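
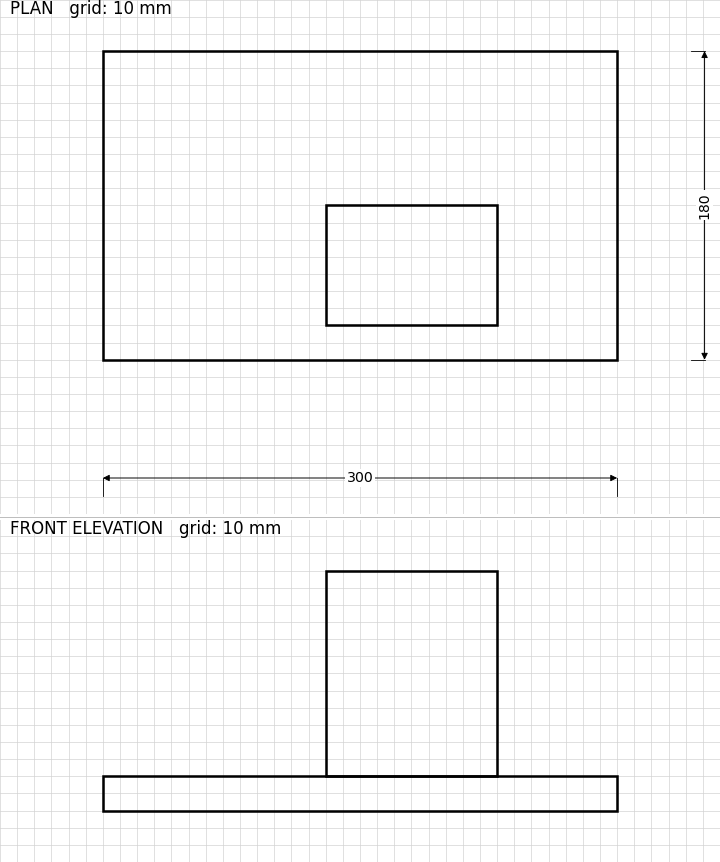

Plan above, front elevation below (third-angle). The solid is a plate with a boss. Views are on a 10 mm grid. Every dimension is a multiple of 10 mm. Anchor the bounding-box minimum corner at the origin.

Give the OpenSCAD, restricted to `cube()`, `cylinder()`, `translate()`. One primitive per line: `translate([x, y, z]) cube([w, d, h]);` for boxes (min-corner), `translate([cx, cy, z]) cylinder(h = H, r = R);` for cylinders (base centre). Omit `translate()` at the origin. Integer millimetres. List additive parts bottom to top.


cube([300, 180, 20]);
translate([130, 20, 20]) cube([100, 70, 120]);


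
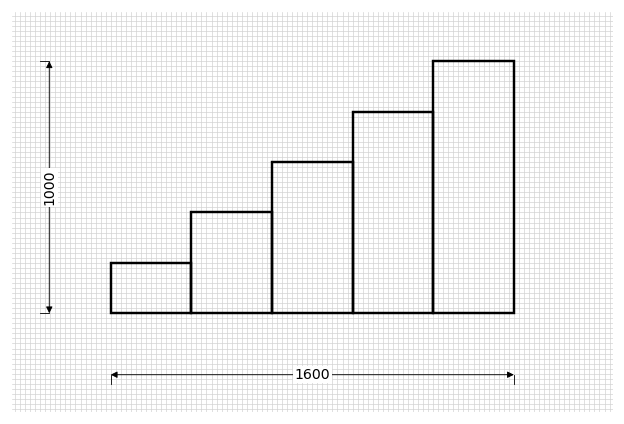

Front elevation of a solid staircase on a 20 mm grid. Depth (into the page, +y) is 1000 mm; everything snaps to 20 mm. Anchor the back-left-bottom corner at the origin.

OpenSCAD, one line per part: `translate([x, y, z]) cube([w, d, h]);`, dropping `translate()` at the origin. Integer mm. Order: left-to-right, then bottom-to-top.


cube([320, 1000, 200]);
translate([320, 0, 0]) cube([320, 1000, 400]);
translate([640, 0, 0]) cube([320, 1000, 600]);
translate([960, 0, 0]) cube([320, 1000, 800]);
translate([1280, 0, 0]) cube([320, 1000, 1000]);


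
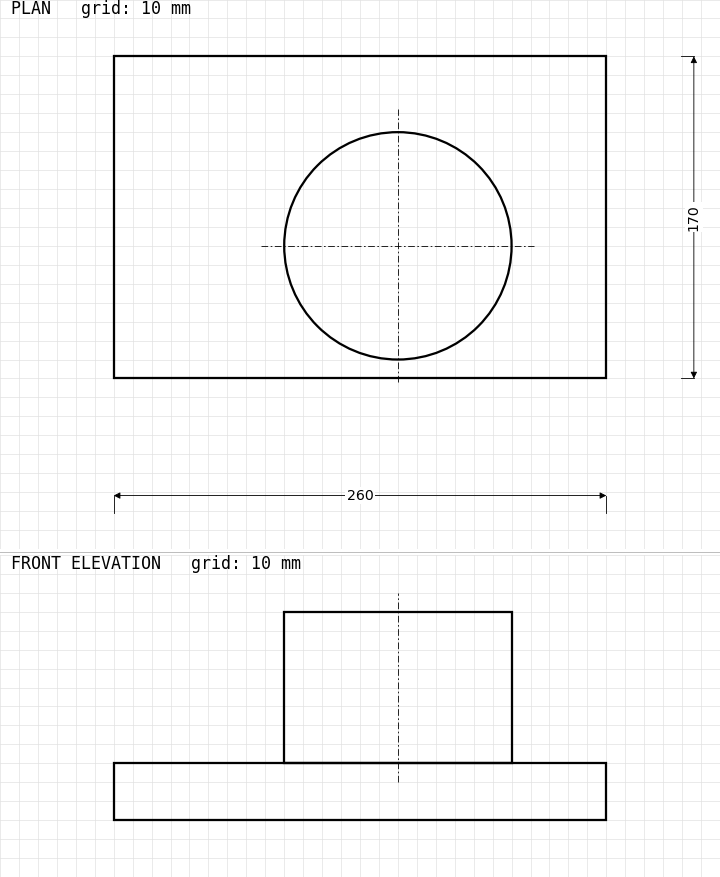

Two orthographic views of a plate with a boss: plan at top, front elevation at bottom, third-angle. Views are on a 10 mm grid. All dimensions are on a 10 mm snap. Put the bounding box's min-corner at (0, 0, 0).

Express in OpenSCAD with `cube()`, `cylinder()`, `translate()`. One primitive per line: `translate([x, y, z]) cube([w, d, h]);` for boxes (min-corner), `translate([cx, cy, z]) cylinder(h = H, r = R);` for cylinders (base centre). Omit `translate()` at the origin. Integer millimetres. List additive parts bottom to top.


cube([260, 170, 30]);
translate([150, 70, 30]) cylinder(h = 80, r = 60);


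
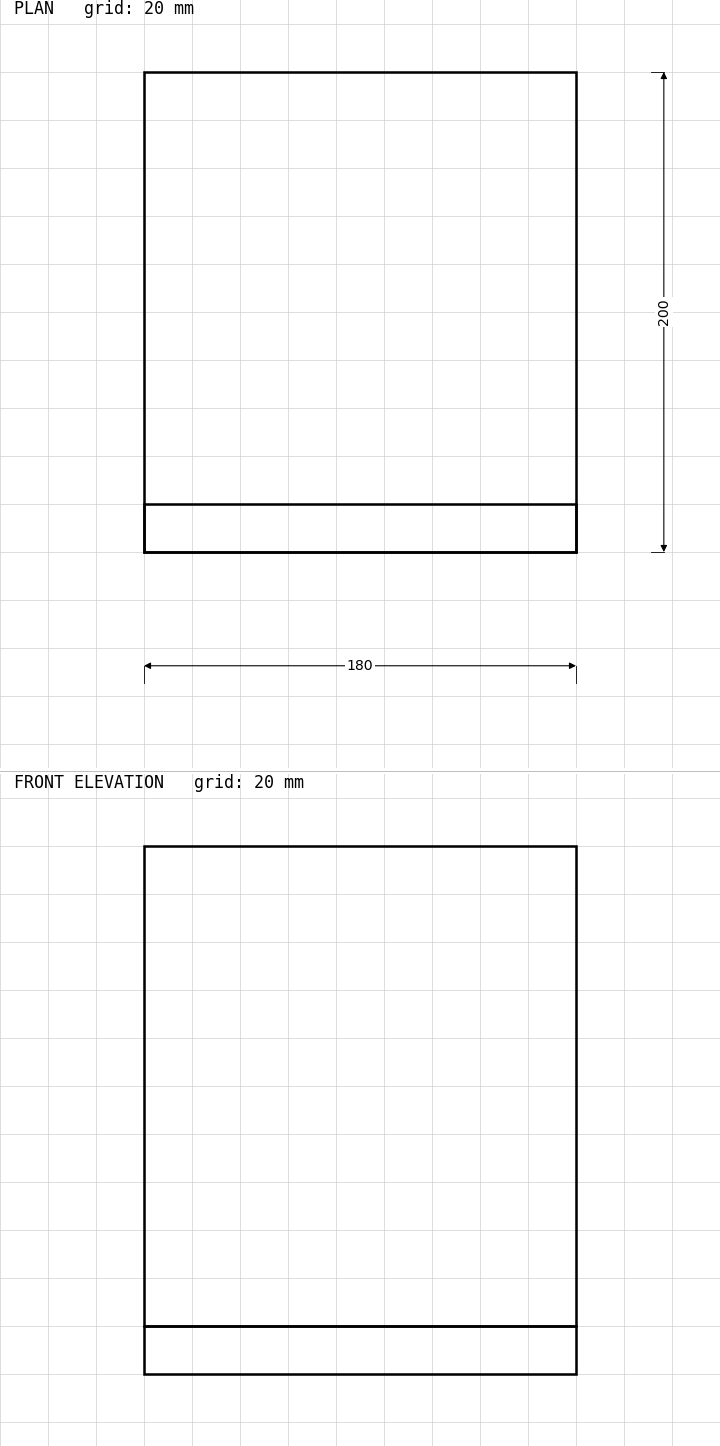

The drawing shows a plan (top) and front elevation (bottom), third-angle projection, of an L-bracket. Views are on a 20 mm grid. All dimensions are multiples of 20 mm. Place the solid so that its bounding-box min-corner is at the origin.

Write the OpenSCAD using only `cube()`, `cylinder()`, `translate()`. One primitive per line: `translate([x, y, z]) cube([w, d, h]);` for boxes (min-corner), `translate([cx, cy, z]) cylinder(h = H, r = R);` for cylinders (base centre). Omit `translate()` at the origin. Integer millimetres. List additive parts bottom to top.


cube([180, 200, 20]);
translate([0, 0, 20]) cube([180, 20, 200]);


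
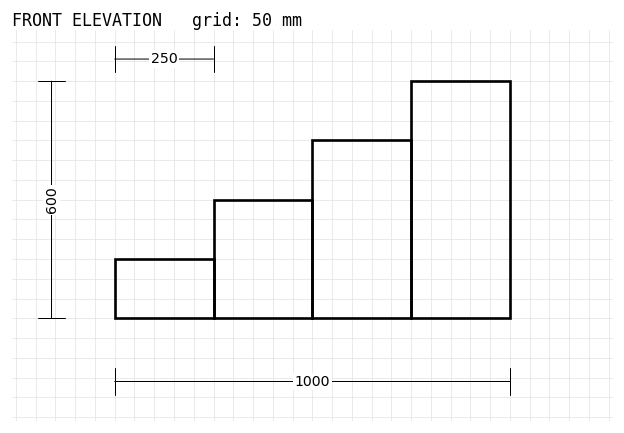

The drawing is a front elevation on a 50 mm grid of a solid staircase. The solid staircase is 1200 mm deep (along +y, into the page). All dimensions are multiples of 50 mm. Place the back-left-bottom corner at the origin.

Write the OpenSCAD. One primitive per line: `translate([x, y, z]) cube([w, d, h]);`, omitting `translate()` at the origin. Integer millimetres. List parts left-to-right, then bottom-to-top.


cube([250, 1200, 150]);
translate([250, 0, 0]) cube([250, 1200, 300]);
translate([500, 0, 0]) cube([250, 1200, 450]);
translate([750, 0, 0]) cube([250, 1200, 600]);


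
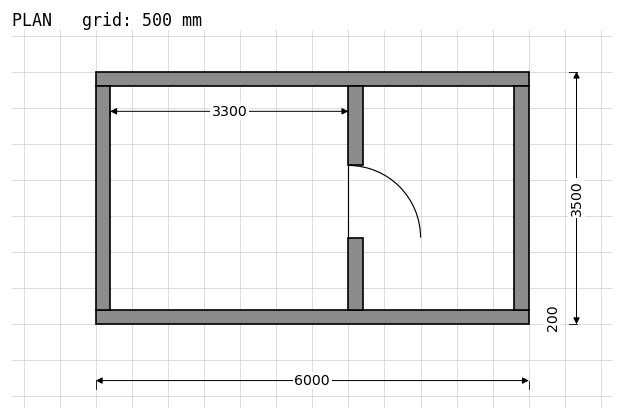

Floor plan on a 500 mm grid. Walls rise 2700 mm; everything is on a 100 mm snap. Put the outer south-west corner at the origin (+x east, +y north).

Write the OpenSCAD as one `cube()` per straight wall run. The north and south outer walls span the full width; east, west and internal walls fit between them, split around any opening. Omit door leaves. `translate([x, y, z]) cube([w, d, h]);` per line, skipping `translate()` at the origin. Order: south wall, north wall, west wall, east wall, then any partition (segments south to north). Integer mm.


cube([6000, 200, 2700]);
translate([0, 3300, 0]) cube([6000, 200, 2700]);
translate([0, 200, 0]) cube([200, 3100, 2700]);
translate([5800, 200, 0]) cube([200, 3100, 2700]);
translate([3500, 200, 0]) cube([200, 1000, 2700]);
translate([3500, 2200, 0]) cube([200, 1100, 2700]);


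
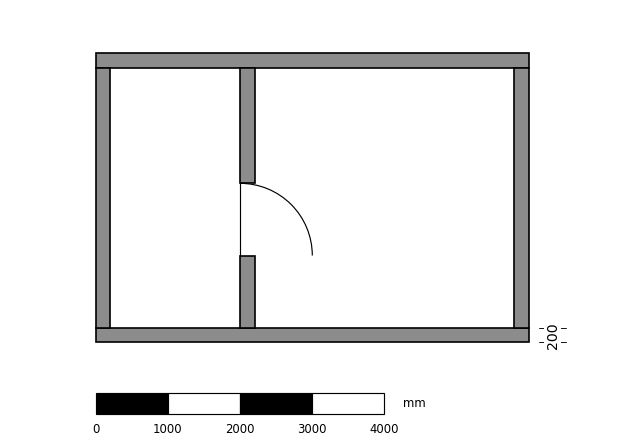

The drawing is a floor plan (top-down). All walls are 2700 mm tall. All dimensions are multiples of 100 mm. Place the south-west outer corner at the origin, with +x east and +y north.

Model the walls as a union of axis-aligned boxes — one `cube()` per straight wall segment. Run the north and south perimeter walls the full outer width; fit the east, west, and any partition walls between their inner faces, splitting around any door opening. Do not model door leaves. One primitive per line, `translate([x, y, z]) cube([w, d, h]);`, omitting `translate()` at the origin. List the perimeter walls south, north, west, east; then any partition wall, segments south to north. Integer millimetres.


cube([6000, 200, 2700]);
translate([0, 3800, 0]) cube([6000, 200, 2700]);
translate([0, 200, 0]) cube([200, 3600, 2700]);
translate([5800, 200, 0]) cube([200, 3600, 2700]);
translate([2000, 200, 0]) cube([200, 1000, 2700]);
translate([2000, 2200, 0]) cube([200, 1600, 2700]);


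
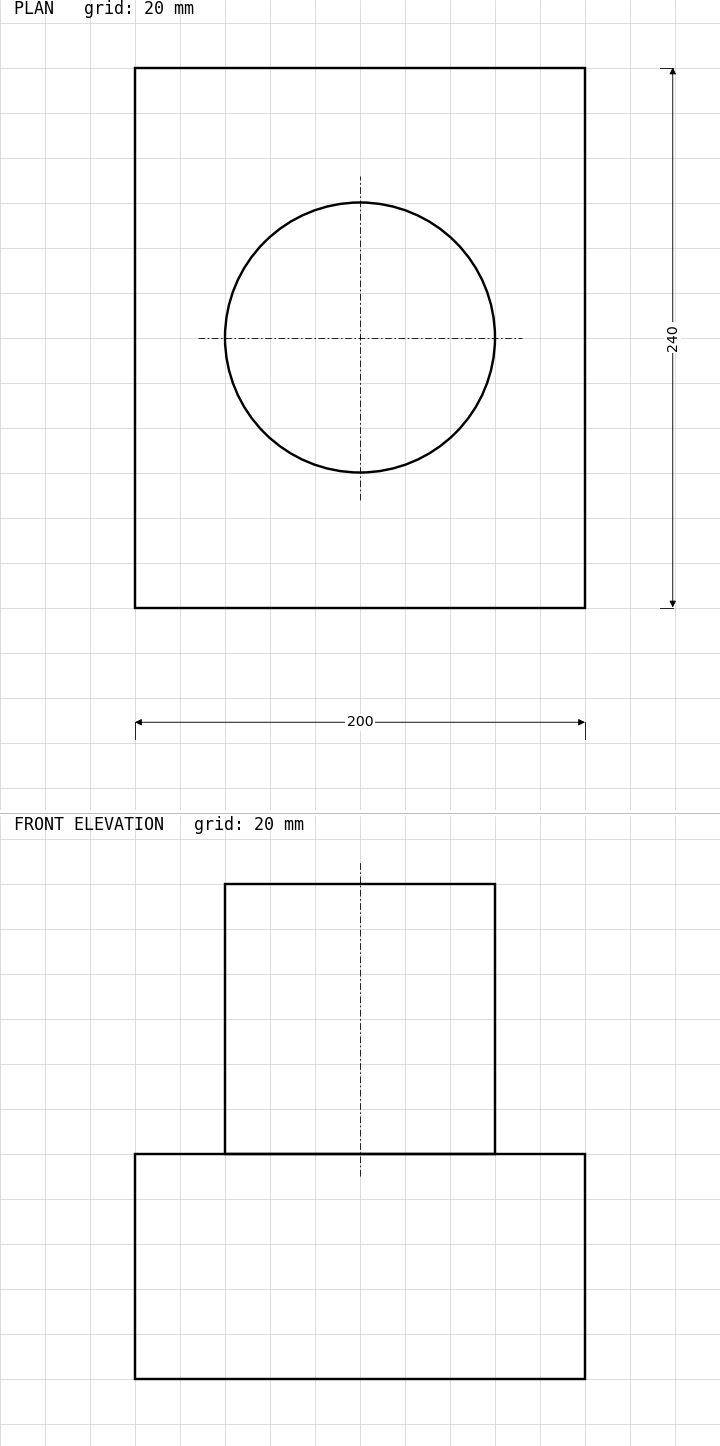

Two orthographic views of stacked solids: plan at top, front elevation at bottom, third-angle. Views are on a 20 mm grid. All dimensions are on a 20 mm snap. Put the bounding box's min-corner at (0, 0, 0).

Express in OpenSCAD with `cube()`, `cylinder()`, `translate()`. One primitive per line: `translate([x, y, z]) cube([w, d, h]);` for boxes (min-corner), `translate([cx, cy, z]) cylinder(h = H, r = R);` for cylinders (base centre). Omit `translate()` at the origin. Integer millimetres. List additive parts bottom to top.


cube([200, 240, 100]);
translate([100, 120, 100]) cylinder(h = 120, r = 60);


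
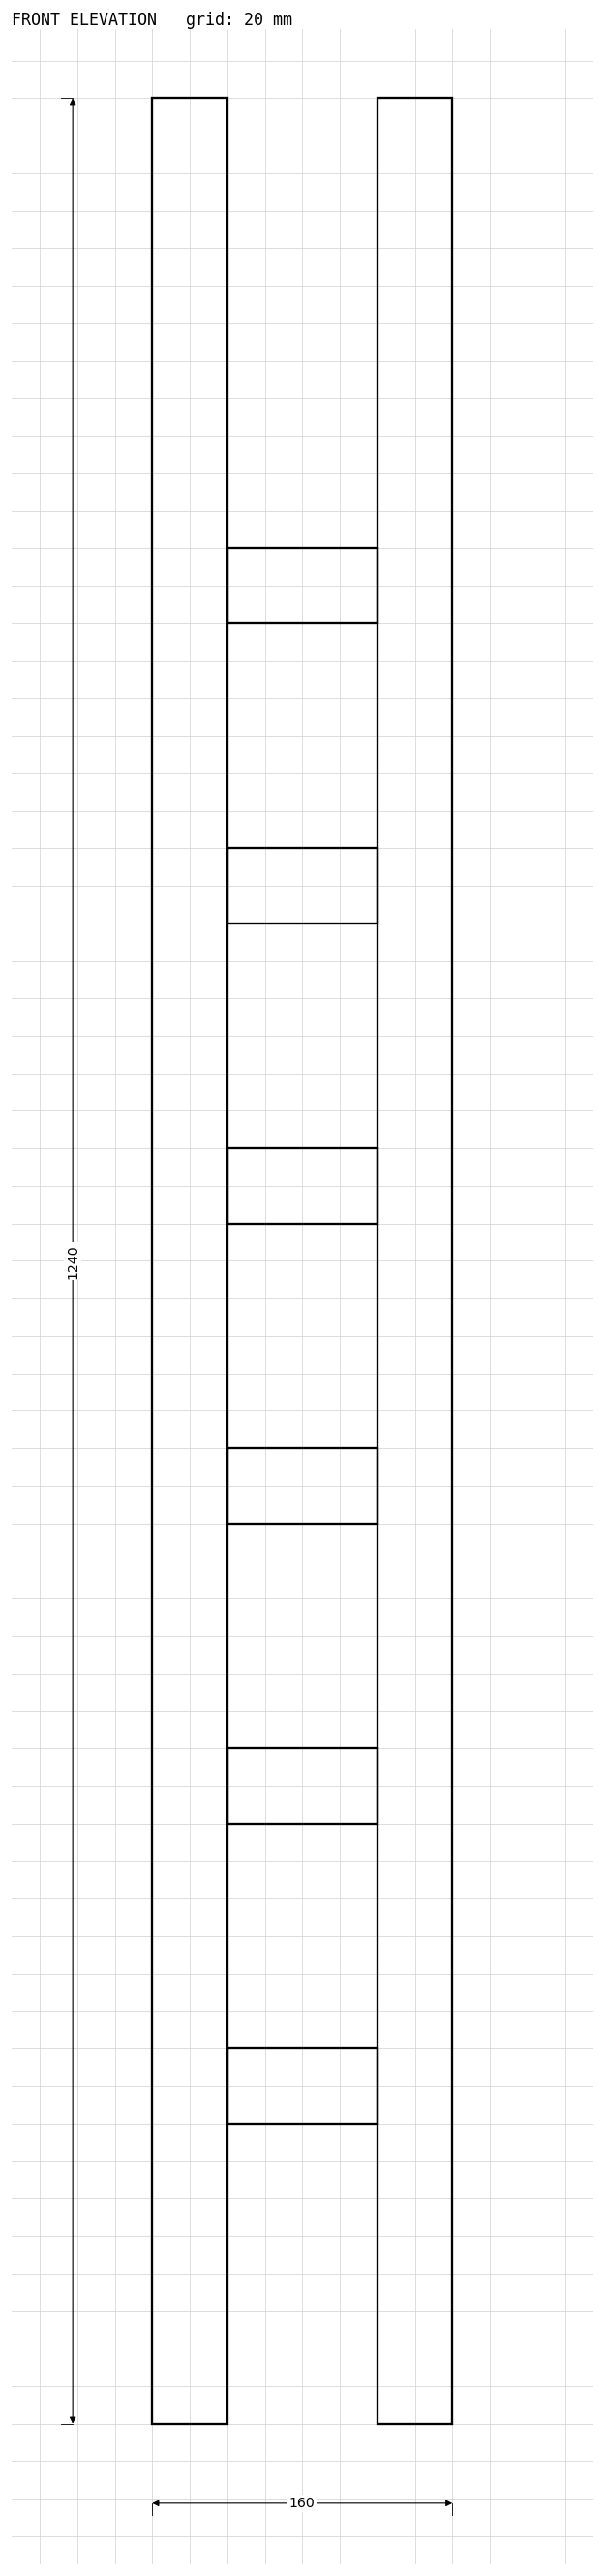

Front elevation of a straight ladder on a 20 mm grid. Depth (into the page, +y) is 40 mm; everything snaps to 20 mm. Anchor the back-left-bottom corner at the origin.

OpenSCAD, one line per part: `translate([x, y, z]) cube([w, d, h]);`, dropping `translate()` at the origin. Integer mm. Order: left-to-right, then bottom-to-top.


cube([40, 40, 1240]);
translate([40, 0, 160]) cube([80, 40, 40]);
translate([40, 0, 320]) cube([80, 40, 40]);
translate([40, 0, 480]) cube([80, 40, 40]);
translate([40, 0, 640]) cube([80, 40, 40]);
translate([40, 0, 800]) cube([80, 40, 40]);
translate([40, 0, 960]) cube([80, 40, 40]);
translate([120, 0, 0]) cube([40, 40, 1240]);


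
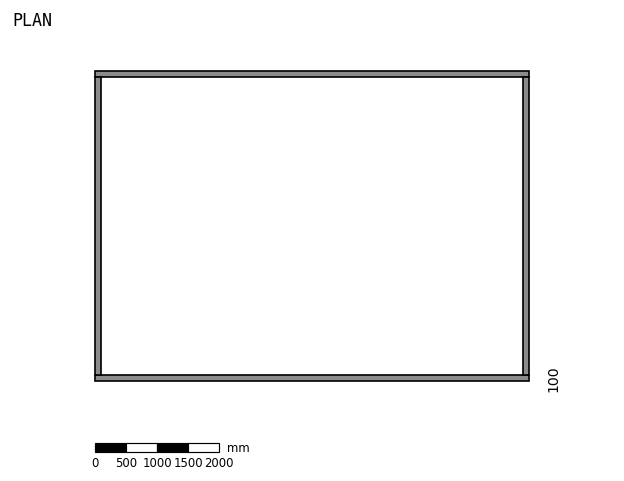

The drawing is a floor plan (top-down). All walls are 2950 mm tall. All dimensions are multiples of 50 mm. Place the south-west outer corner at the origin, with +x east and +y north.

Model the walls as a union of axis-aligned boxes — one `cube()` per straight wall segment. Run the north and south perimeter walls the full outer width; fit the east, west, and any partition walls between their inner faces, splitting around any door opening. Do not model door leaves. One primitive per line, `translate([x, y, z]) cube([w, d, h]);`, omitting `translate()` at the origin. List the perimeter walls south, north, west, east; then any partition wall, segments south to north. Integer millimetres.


cube([7000, 100, 2950]);
translate([0, 4900, 0]) cube([7000, 100, 2950]);
translate([0, 100, 0]) cube([100, 4800, 2950]);
translate([6900, 100, 0]) cube([100, 4800, 2950]);


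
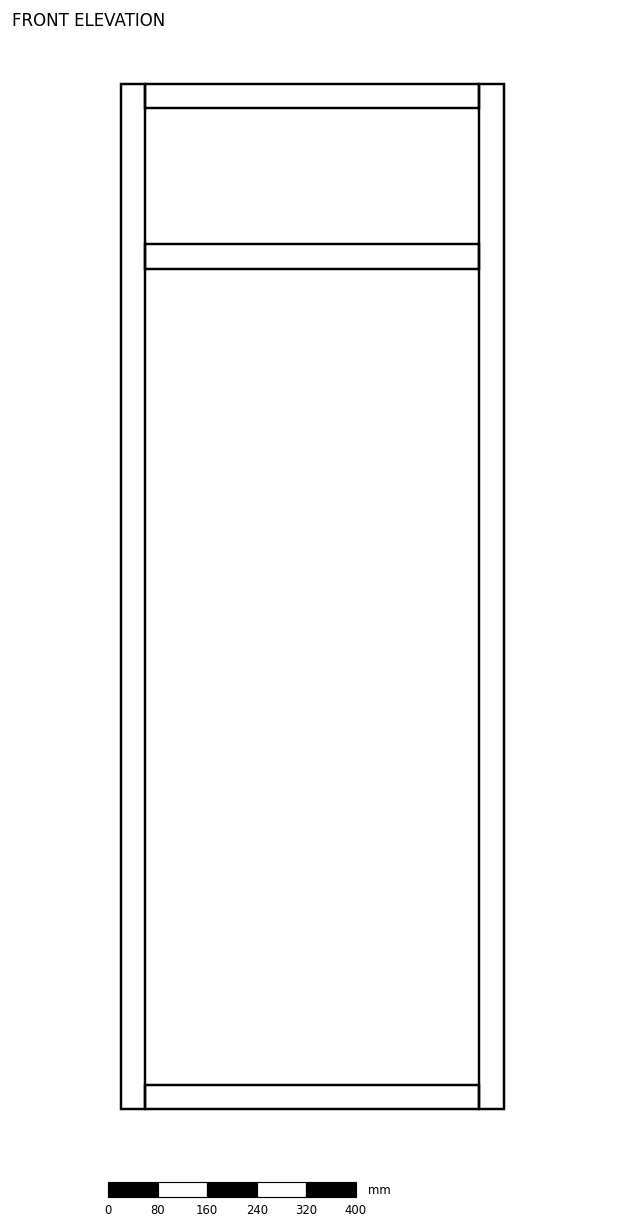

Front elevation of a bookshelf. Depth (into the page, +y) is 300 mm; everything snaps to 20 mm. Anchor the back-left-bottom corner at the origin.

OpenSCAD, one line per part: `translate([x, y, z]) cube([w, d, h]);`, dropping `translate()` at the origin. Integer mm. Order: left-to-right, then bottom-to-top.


cube([40, 300, 1660]);
translate([40, 0, 0]) cube([540, 300, 40]);
translate([40, 0, 1360]) cube([540, 300, 40]);
translate([40, 0, 1620]) cube([540, 300, 40]);
translate([580, 0, 0]) cube([40, 300, 1660]);


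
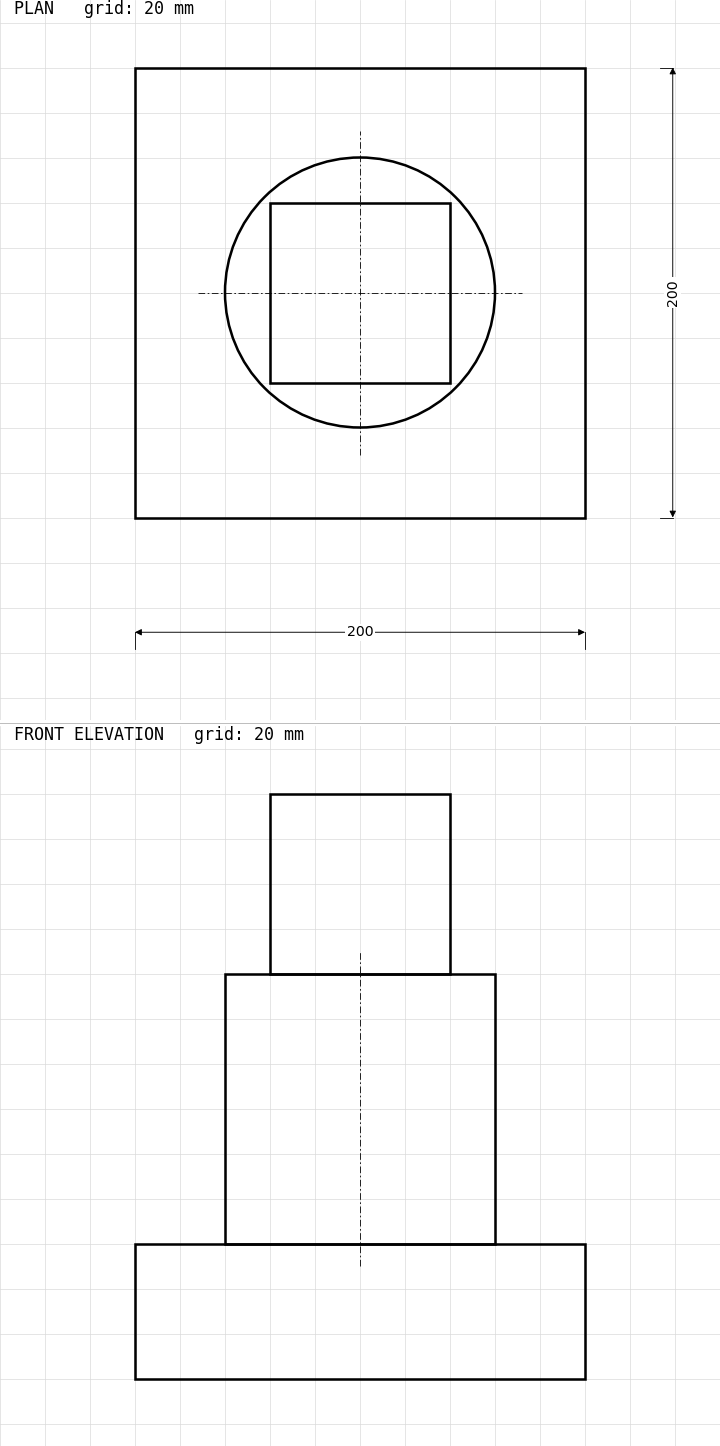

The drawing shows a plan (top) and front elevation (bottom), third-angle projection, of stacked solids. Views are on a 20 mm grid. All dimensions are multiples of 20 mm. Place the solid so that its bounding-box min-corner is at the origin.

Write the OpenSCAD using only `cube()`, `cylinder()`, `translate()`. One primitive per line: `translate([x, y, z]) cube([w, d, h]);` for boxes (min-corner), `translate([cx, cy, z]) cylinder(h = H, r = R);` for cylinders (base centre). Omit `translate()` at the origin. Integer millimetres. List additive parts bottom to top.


cube([200, 200, 60]);
translate([100, 100, 60]) cylinder(h = 120, r = 60);
translate([60, 60, 180]) cube([80, 80, 80]);


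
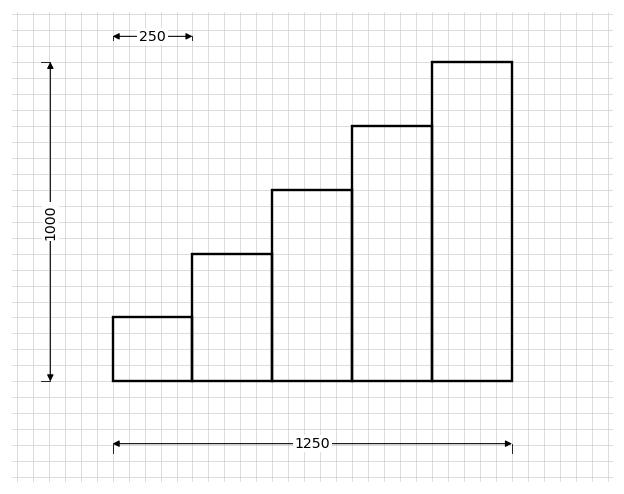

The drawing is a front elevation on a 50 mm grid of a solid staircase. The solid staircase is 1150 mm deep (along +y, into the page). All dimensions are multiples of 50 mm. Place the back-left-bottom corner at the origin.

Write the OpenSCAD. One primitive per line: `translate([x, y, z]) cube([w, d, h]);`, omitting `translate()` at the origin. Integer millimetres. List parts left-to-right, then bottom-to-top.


cube([250, 1150, 200]);
translate([250, 0, 0]) cube([250, 1150, 400]);
translate([500, 0, 0]) cube([250, 1150, 600]);
translate([750, 0, 0]) cube([250, 1150, 800]);
translate([1000, 0, 0]) cube([250, 1150, 1000]);


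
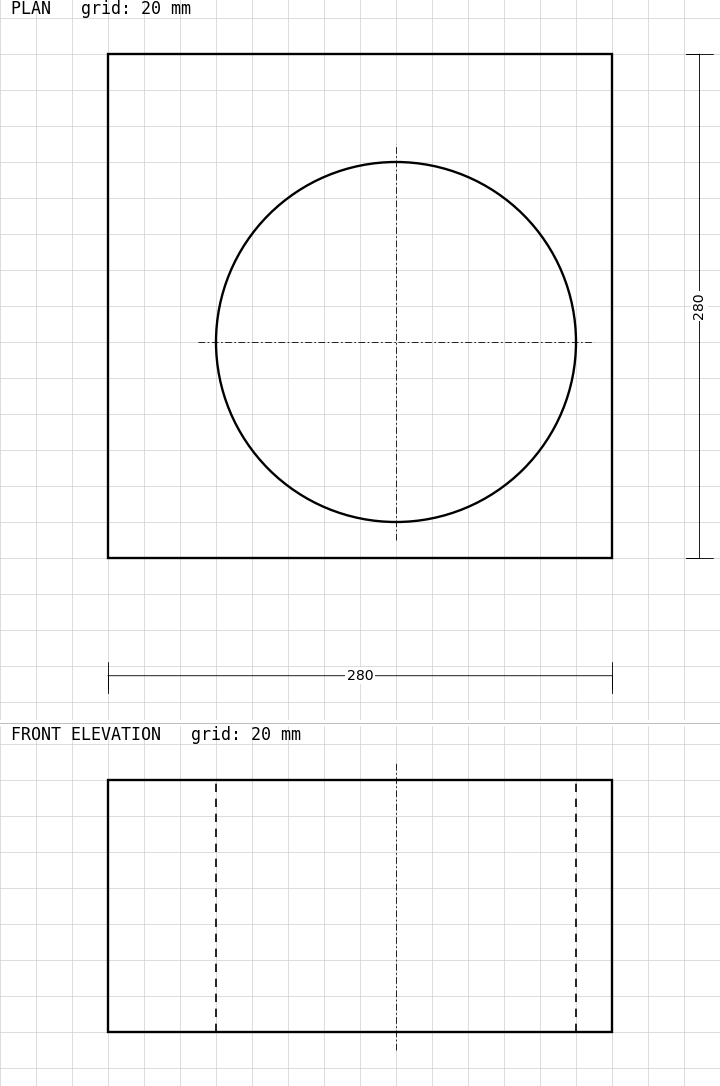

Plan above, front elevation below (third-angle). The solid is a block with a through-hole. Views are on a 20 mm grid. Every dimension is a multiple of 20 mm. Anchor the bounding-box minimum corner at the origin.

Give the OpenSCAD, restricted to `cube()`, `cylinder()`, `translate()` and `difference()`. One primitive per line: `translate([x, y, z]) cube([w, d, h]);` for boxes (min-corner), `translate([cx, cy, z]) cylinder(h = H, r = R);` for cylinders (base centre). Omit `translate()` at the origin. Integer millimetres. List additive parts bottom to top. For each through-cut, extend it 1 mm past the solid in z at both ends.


difference() {
  cube([280, 280, 140]);
  translate([160, 120, -1]) cylinder(h = 142, r = 100);
}


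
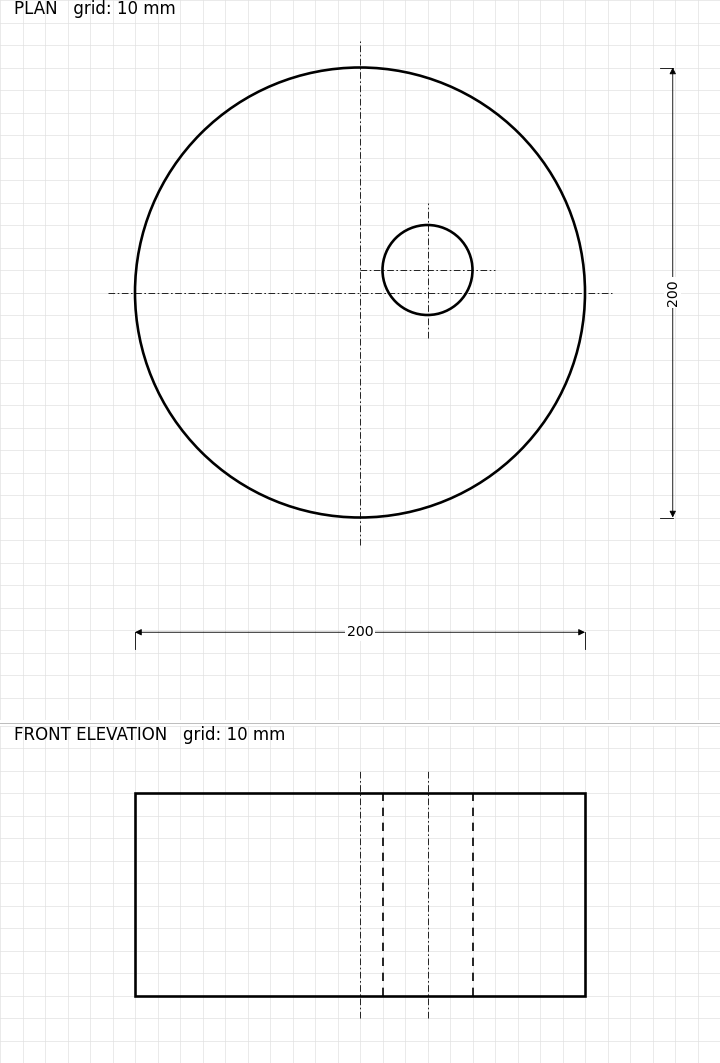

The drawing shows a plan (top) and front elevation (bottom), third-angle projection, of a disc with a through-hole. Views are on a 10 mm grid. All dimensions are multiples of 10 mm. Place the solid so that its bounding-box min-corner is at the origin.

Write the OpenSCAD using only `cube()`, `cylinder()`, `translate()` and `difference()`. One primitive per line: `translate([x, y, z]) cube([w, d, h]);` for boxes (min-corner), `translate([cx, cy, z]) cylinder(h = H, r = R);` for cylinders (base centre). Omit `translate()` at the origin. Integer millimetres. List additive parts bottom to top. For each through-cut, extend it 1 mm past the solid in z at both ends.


difference() {
  translate([100, 100, 0]) cylinder(h = 90, r = 100);
  translate([130, 110, -1]) cylinder(h = 92, r = 20);
}


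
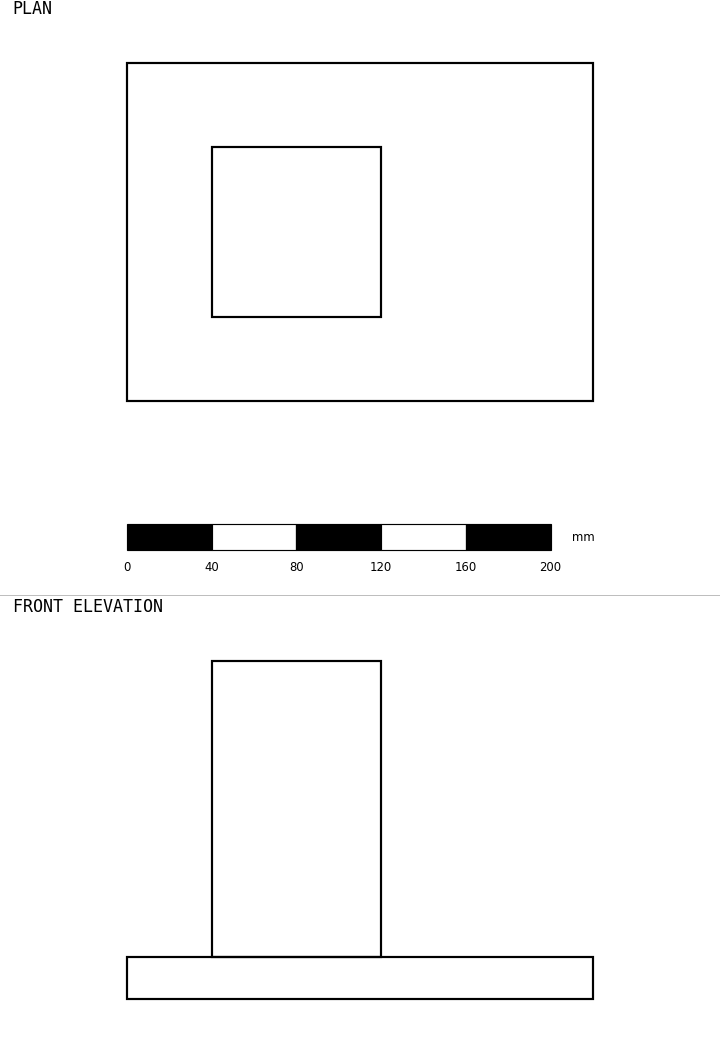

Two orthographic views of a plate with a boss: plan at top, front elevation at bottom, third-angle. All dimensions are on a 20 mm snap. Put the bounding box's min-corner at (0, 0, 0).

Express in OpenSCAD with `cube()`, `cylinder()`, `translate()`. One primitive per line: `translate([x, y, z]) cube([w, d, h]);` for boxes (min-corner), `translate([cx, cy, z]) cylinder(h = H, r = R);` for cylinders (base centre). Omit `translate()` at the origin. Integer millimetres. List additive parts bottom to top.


cube([220, 160, 20]);
translate([40, 40, 20]) cube([80, 80, 140]);


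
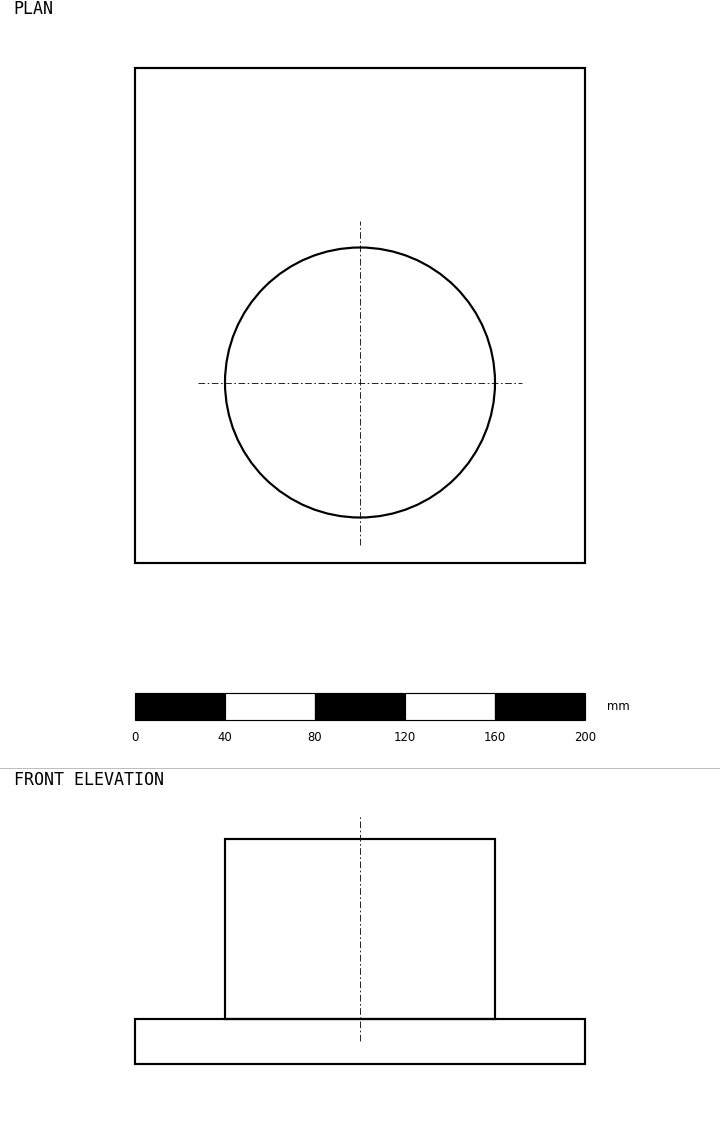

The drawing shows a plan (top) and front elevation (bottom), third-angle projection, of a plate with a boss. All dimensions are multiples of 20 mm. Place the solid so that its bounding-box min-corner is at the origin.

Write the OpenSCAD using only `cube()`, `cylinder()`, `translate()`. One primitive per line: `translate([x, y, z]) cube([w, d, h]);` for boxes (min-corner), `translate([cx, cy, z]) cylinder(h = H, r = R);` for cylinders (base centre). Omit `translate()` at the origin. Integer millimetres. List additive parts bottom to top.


cube([200, 220, 20]);
translate([100, 80, 20]) cylinder(h = 80, r = 60);


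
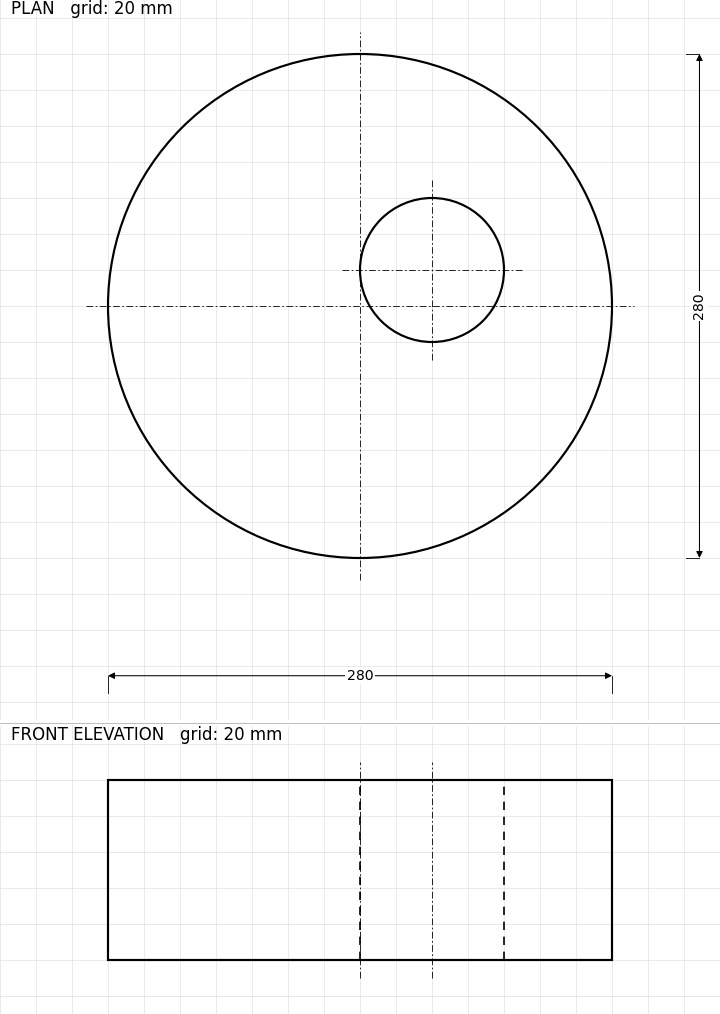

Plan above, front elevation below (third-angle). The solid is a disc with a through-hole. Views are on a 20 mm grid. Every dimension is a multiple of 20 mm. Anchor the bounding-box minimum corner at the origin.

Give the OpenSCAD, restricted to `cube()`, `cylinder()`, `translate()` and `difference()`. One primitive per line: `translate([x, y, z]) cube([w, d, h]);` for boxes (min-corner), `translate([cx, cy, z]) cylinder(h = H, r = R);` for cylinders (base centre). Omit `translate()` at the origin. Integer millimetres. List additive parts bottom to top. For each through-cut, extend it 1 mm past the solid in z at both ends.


difference() {
  translate([140, 140, 0]) cylinder(h = 100, r = 140);
  translate([180, 160, -1]) cylinder(h = 102, r = 40);
}


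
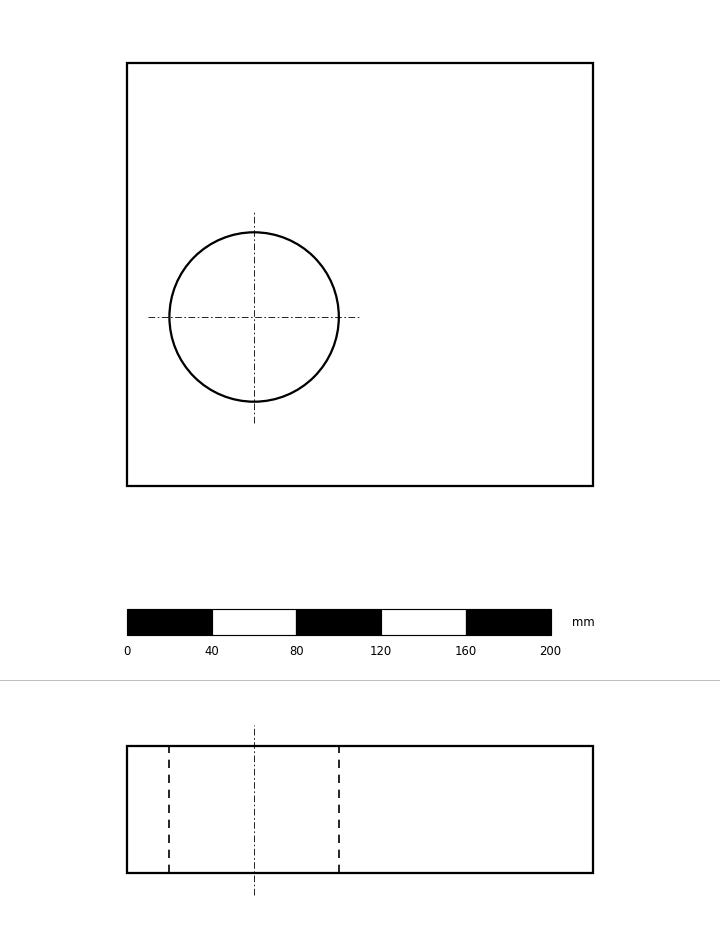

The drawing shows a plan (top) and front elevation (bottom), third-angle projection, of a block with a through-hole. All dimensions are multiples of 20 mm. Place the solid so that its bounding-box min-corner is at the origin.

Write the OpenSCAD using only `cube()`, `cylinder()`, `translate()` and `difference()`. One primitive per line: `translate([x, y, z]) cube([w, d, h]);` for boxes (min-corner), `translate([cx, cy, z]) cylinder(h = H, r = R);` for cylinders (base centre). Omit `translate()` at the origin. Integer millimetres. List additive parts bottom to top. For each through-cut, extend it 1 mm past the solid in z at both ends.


difference() {
  cube([220, 200, 60]);
  translate([60, 80, -1]) cylinder(h = 62, r = 40);
}


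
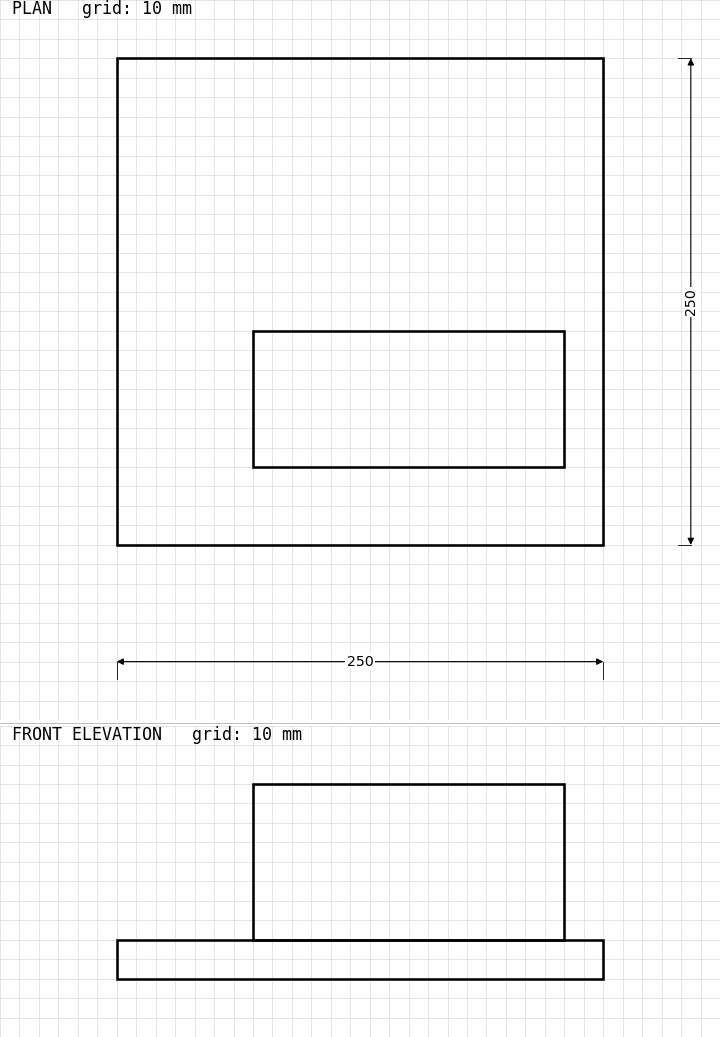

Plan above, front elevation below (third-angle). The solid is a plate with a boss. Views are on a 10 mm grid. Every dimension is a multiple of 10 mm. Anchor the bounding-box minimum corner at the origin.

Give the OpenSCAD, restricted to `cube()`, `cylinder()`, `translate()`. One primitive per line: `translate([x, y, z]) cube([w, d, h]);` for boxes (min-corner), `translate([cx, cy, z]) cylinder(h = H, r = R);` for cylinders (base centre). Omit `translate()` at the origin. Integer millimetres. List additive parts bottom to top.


cube([250, 250, 20]);
translate([70, 40, 20]) cube([160, 70, 80]);


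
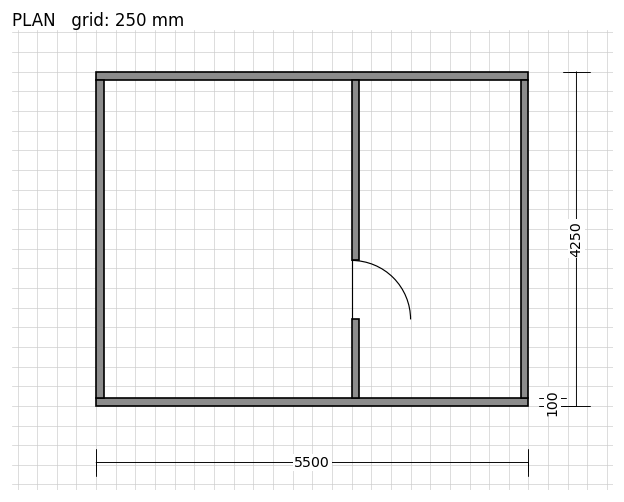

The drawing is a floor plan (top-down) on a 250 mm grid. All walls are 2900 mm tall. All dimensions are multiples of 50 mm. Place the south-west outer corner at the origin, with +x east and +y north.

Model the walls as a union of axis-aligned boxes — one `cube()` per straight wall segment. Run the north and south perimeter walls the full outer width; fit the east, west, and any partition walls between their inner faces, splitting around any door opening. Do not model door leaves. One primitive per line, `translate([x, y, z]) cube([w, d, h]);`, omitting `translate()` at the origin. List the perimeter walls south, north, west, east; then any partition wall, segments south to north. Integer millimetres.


cube([5500, 100, 2900]);
translate([0, 4150, 0]) cube([5500, 100, 2900]);
translate([0, 100, 0]) cube([100, 4050, 2900]);
translate([5400, 100, 0]) cube([100, 4050, 2900]);
translate([3250, 100, 0]) cube([100, 1000, 2900]);
translate([3250, 1850, 0]) cube([100, 2300, 2900]);


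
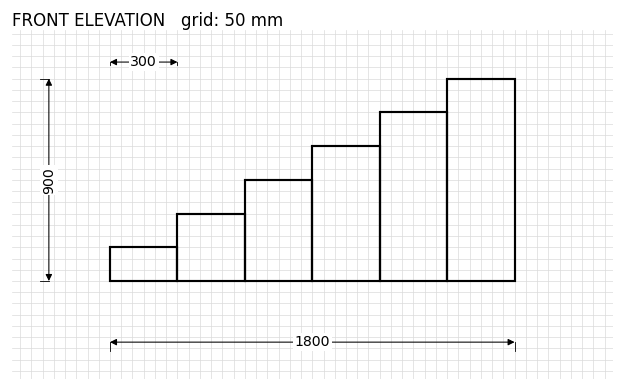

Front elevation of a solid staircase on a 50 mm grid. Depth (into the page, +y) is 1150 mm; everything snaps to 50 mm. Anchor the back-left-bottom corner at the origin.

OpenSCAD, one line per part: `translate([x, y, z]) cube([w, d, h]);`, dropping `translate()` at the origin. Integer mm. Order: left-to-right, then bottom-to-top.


cube([300, 1150, 150]);
translate([300, 0, 0]) cube([300, 1150, 300]);
translate([600, 0, 0]) cube([300, 1150, 450]);
translate([900, 0, 0]) cube([300, 1150, 600]);
translate([1200, 0, 0]) cube([300, 1150, 750]);
translate([1500, 0, 0]) cube([300, 1150, 900]);


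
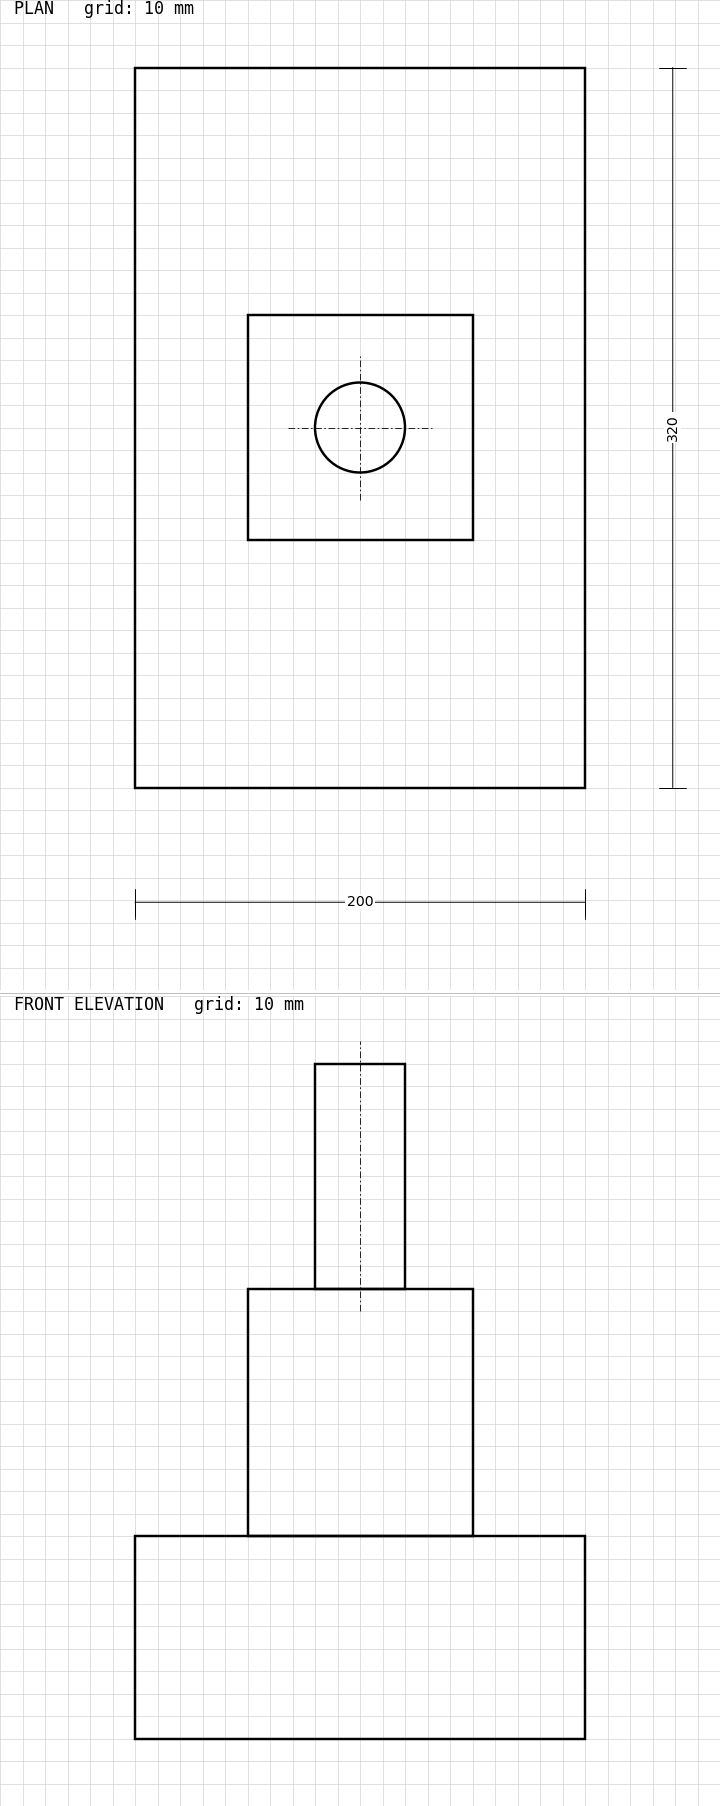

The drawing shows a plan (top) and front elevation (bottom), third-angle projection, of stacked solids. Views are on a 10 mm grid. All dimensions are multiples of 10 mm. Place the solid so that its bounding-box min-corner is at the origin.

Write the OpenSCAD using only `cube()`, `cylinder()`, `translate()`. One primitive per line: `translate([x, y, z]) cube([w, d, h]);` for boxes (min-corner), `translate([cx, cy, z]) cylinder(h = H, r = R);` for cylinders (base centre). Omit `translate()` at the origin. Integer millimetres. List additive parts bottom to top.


cube([200, 320, 90]);
translate([50, 110, 90]) cube([100, 100, 110]);
translate([100, 160, 200]) cylinder(h = 100, r = 20);


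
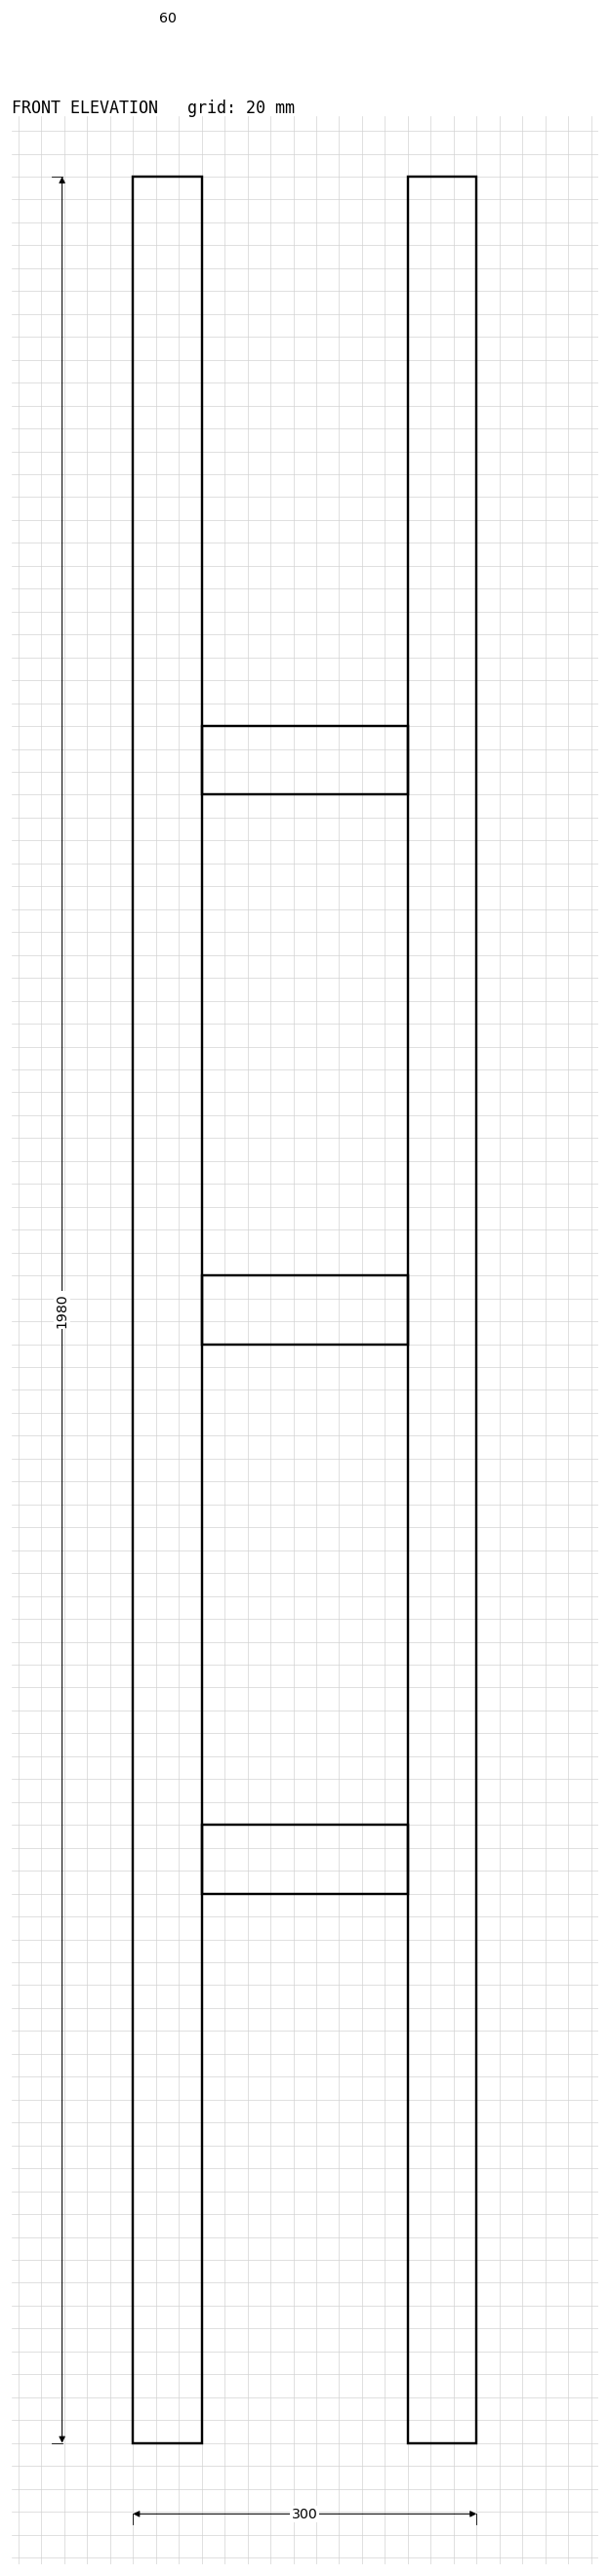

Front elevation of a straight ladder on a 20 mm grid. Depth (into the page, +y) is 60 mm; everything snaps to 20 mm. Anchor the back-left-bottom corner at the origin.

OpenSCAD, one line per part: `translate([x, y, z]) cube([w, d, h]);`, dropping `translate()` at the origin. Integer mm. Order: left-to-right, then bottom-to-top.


cube([60, 60, 1980]);
translate([60, 0, 480]) cube([180, 60, 60]);
translate([60, 0, 960]) cube([180, 60, 60]);
translate([60, 0, 1440]) cube([180, 60, 60]);
translate([240, 0, 0]) cube([60, 60, 1980]);


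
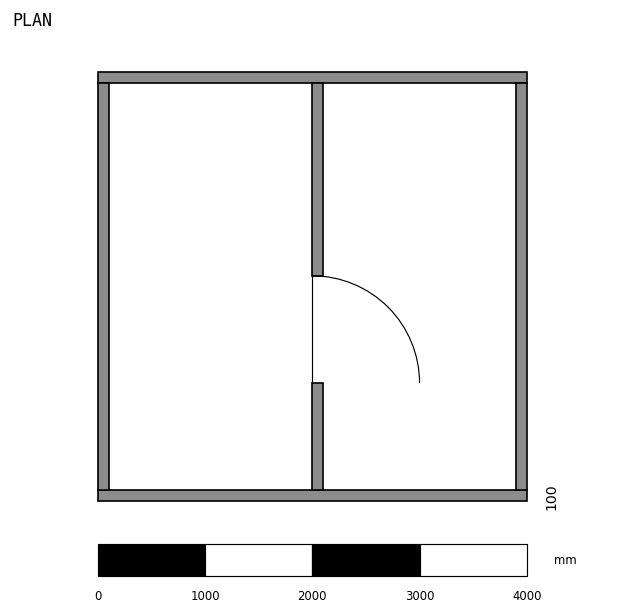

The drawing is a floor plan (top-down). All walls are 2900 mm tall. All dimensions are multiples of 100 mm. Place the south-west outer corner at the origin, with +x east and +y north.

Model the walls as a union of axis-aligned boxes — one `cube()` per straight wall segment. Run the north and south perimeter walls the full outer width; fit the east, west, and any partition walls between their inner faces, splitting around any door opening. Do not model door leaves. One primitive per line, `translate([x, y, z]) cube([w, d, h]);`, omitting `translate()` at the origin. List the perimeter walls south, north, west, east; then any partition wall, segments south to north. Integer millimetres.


cube([4000, 100, 2900]);
translate([0, 3900, 0]) cube([4000, 100, 2900]);
translate([0, 100, 0]) cube([100, 3800, 2900]);
translate([3900, 100, 0]) cube([100, 3800, 2900]);
translate([2000, 100, 0]) cube([100, 1000, 2900]);
translate([2000, 2100, 0]) cube([100, 1800, 2900]);


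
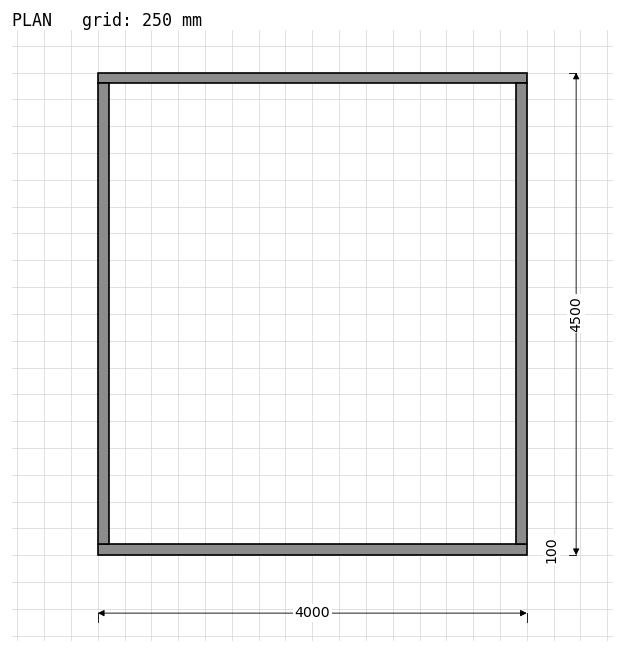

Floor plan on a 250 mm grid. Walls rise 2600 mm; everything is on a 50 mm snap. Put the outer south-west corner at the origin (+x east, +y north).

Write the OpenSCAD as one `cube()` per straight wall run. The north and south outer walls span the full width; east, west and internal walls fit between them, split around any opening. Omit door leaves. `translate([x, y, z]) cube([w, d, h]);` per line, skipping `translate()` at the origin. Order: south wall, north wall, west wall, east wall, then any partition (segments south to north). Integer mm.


cube([4000, 100, 2600]);
translate([0, 4400, 0]) cube([4000, 100, 2600]);
translate([0, 100, 0]) cube([100, 4300, 2600]);
translate([3900, 100, 0]) cube([100, 4300, 2600]);


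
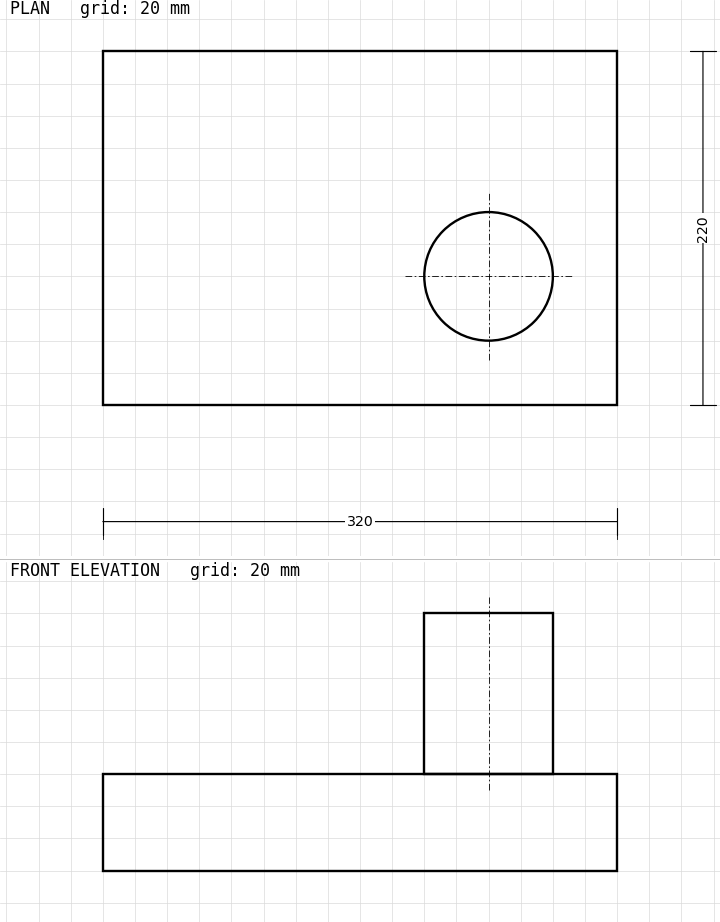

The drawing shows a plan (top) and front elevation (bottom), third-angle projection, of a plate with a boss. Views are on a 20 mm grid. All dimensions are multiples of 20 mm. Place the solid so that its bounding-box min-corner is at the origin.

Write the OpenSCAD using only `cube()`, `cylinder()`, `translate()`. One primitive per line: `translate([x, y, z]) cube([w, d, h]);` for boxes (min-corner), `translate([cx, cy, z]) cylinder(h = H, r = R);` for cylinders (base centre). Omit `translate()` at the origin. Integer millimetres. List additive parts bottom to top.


cube([320, 220, 60]);
translate([240, 80, 60]) cylinder(h = 100, r = 40);


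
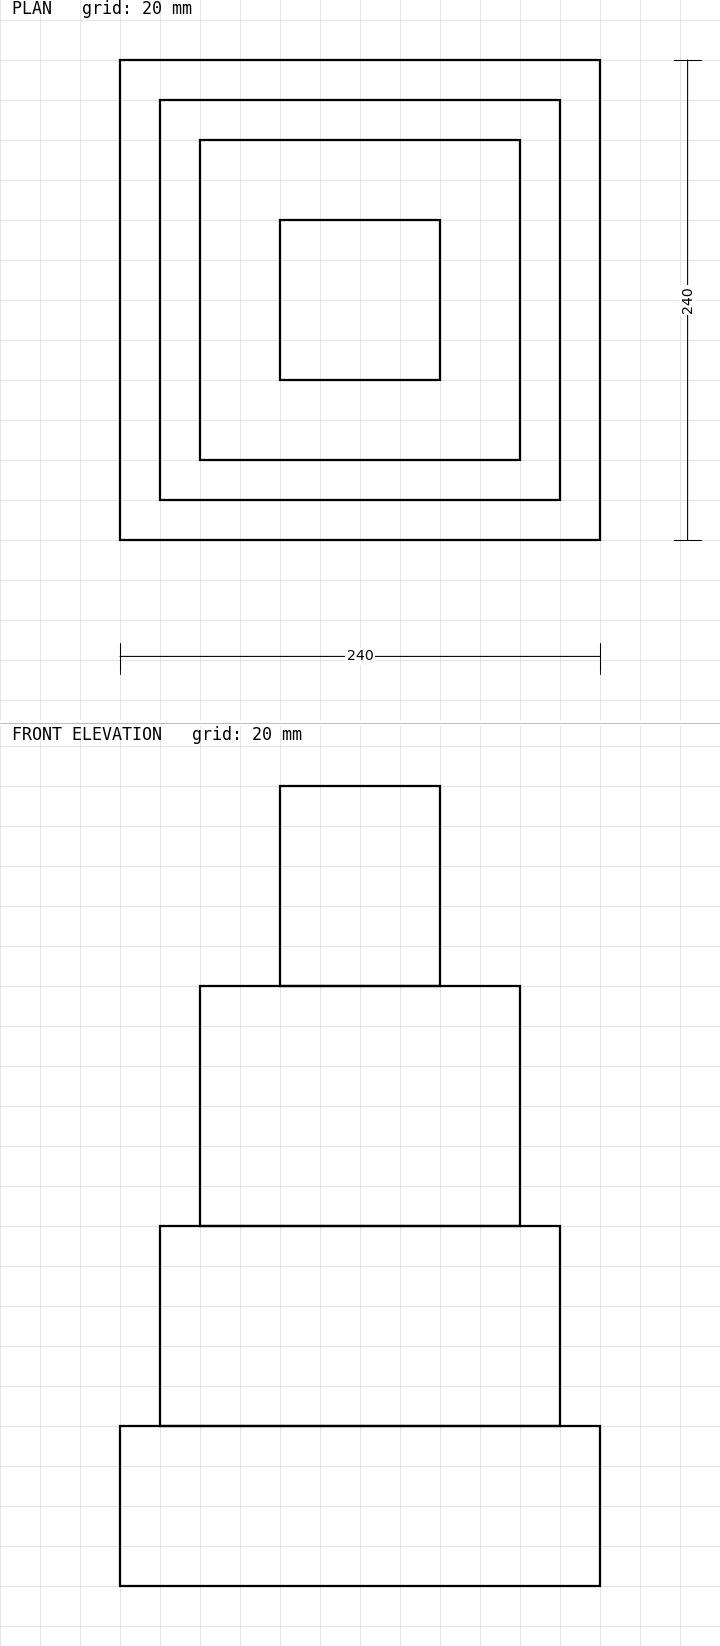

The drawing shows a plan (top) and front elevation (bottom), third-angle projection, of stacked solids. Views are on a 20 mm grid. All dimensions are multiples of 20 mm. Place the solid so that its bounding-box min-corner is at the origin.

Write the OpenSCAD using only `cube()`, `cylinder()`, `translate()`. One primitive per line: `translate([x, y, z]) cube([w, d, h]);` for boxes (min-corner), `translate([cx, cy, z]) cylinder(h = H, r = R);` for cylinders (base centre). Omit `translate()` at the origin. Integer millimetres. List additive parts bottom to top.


cube([240, 240, 80]);
translate([20, 20, 80]) cube([200, 200, 100]);
translate([40, 40, 180]) cube([160, 160, 120]);
translate([80, 80, 300]) cube([80, 80, 100]);


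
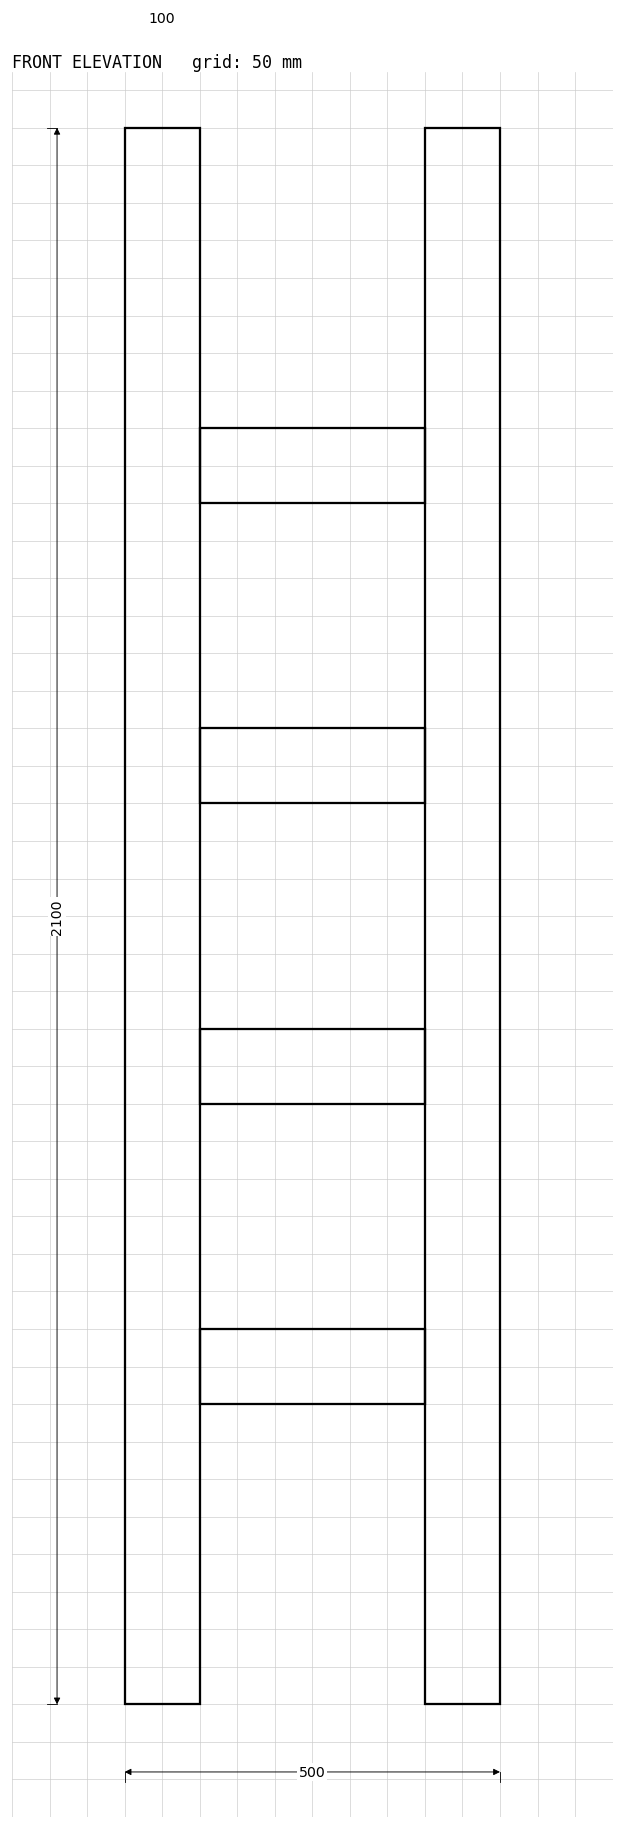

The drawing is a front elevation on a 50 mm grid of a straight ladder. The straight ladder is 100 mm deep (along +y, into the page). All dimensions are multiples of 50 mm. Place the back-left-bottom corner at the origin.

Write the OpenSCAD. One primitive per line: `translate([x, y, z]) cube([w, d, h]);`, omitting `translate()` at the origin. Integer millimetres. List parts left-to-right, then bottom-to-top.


cube([100, 100, 2100]);
translate([100, 0, 400]) cube([300, 100, 100]);
translate([100, 0, 800]) cube([300, 100, 100]);
translate([100, 0, 1200]) cube([300, 100, 100]);
translate([100, 0, 1600]) cube([300, 100, 100]);
translate([400, 0, 0]) cube([100, 100, 2100]);


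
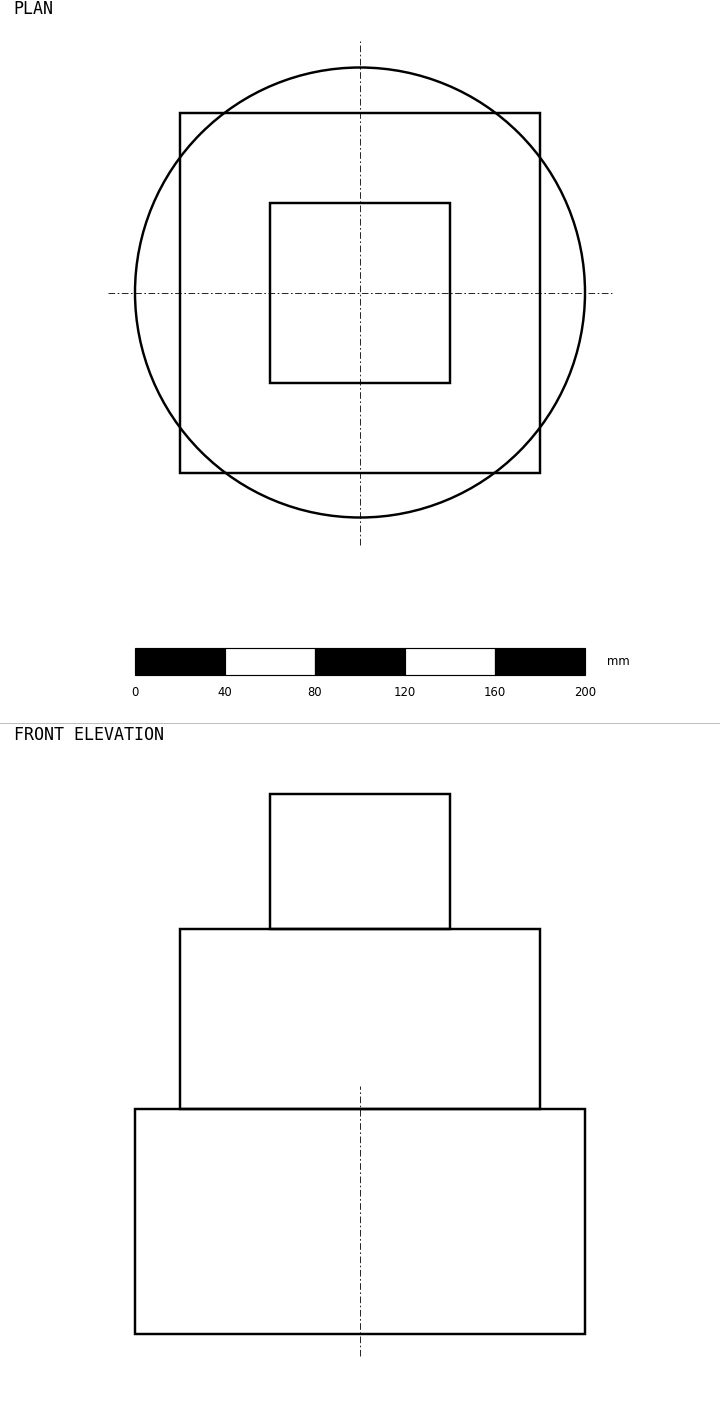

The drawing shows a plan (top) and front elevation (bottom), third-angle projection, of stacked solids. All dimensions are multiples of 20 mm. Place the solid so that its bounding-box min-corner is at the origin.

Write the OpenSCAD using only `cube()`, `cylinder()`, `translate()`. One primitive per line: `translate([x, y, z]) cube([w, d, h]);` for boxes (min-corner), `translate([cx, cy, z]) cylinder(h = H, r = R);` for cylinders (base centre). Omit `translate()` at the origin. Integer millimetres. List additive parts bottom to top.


translate([100, 100, 0]) cylinder(h = 100, r = 100);
translate([20, 20, 100]) cube([160, 160, 80]);
translate([60, 60, 180]) cube([80, 80, 60]);


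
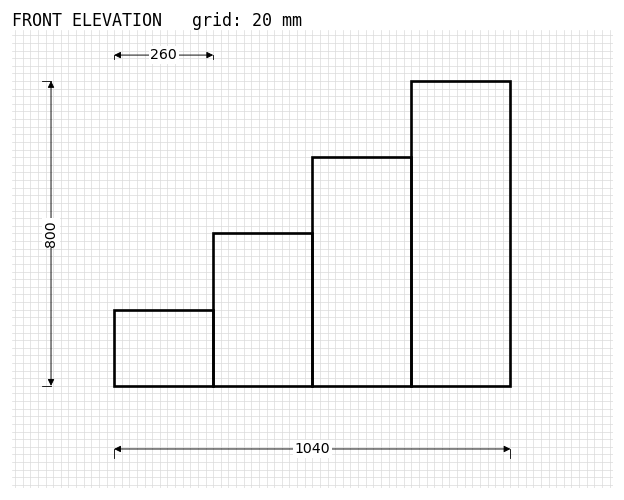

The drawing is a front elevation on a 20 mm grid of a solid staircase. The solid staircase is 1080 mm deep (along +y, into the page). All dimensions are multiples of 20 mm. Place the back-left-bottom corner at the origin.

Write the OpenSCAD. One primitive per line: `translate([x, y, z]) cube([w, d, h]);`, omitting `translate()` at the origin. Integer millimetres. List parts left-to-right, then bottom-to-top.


cube([260, 1080, 200]);
translate([260, 0, 0]) cube([260, 1080, 400]);
translate([520, 0, 0]) cube([260, 1080, 600]);
translate([780, 0, 0]) cube([260, 1080, 800]);


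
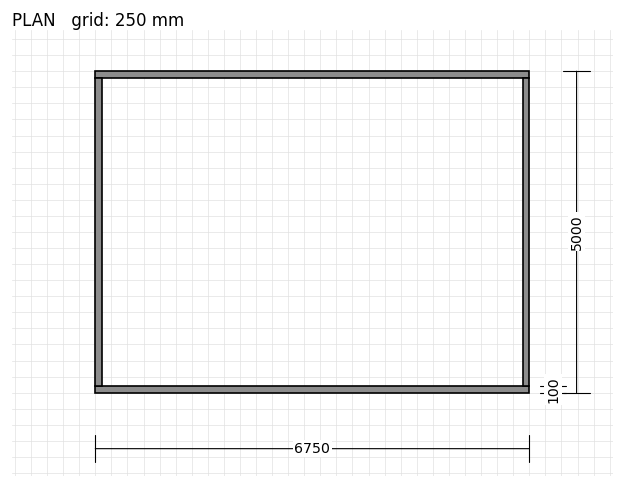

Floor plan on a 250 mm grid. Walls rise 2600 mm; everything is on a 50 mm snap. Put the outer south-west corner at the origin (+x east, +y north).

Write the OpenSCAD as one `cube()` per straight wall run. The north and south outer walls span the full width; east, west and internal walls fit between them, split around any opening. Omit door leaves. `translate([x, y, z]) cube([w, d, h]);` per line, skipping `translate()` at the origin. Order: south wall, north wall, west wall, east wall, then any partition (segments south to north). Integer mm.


cube([6750, 100, 2600]);
translate([0, 4900, 0]) cube([6750, 100, 2600]);
translate([0, 100, 0]) cube([100, 4800, 2600]);
translate([6650, 100, 0]) cube([100, 4800, 2600]);


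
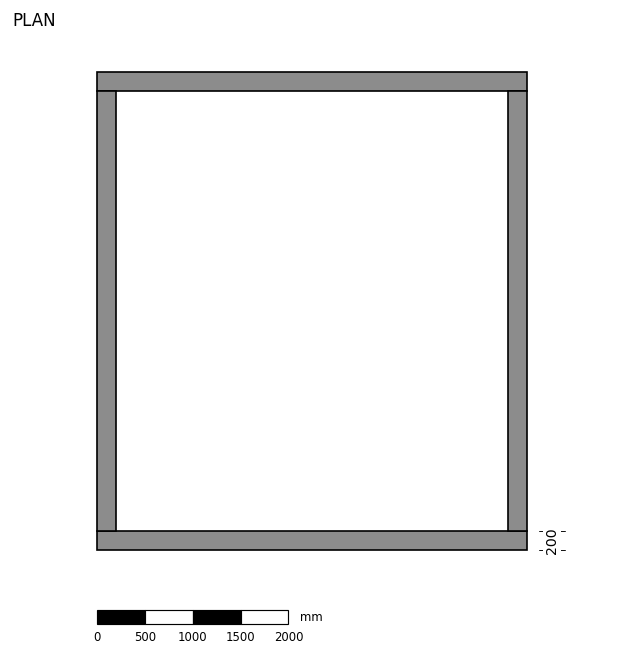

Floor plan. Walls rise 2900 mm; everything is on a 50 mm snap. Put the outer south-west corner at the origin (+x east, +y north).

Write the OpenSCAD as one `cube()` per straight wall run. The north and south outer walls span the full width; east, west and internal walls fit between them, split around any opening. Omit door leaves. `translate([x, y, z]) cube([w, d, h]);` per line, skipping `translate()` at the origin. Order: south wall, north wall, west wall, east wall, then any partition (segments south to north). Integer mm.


cube([4500, 200, 2900]);
translate([0, 4800, 0]) cube([4500, 200, 2900]);
translate([0, 200, 0]) cube([200, 4600, 2900]);
translate([4300, 200, 0]) cube([200, 4600, 2900]);
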